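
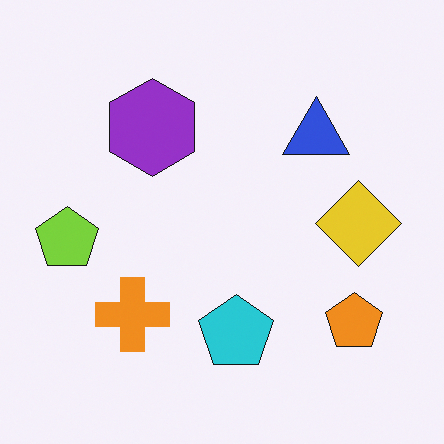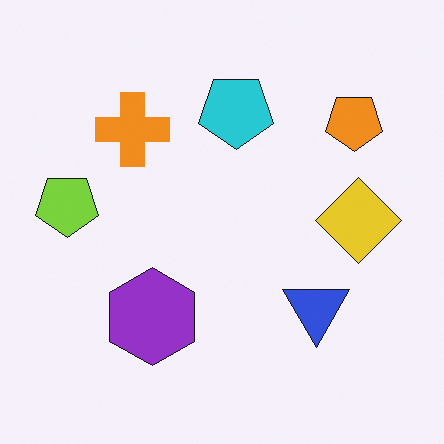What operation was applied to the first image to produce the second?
It was flipped vertically (top ↔ bottom).

The cyan pentagon is in the bottom of the first image and the top of the second — shapes on opposite sides of the horizontal midline have swapped in a mirror flip.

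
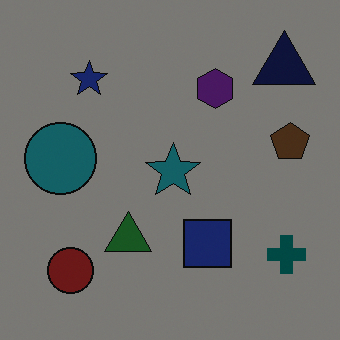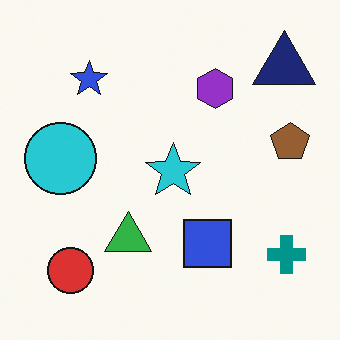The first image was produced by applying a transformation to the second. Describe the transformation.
This is the original image noticeably darkened.

Every pixel — background and shapes alike — is uniformly darkened.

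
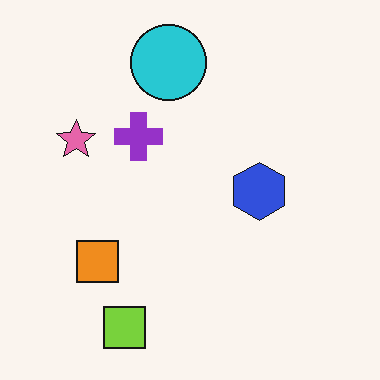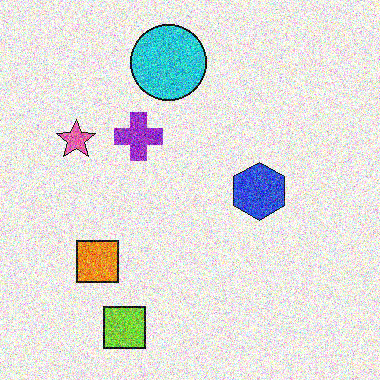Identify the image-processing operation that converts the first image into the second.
It was degraded with strong gaussian noise.

Random speckle covers the whole image, including the flat background.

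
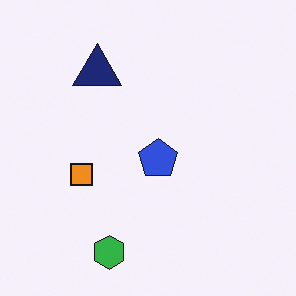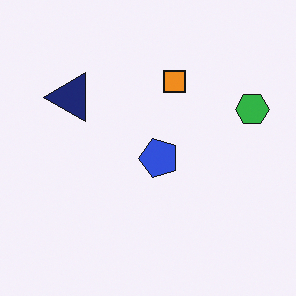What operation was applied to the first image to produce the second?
This is the original image transposed (reflected across the top-left ↔ bottom-right diagonal).

Shapes have swapped their row and column positions — what was in the top-right is now in the bottom-left — a diagonal reflection.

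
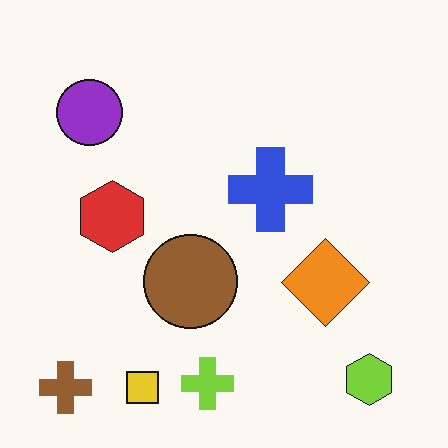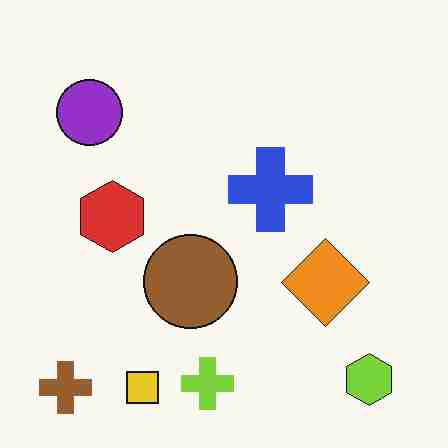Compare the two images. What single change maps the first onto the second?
The image was heavily JPEG-compressed with obvious blocking artifacts.

Blocky 8×8 compression artifacts appear around shape edges and the flat background shows ringing — characteristic JPEG degradation.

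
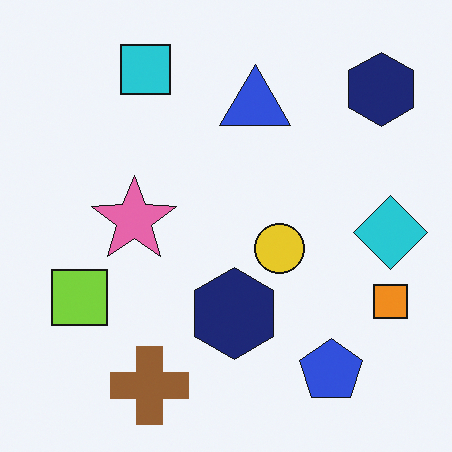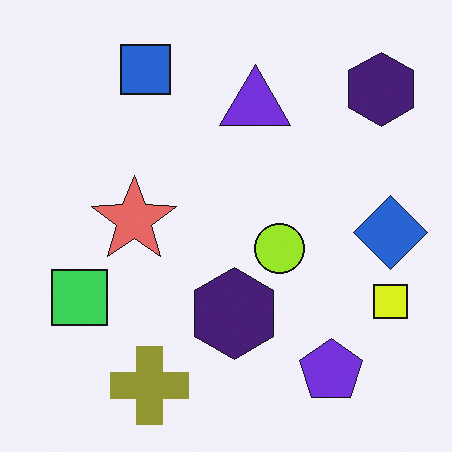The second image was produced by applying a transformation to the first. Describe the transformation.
It was hue-shifted by a small amount.

Every shape's color has rotated by the same amount around the hue wheel — a uniform hue shift.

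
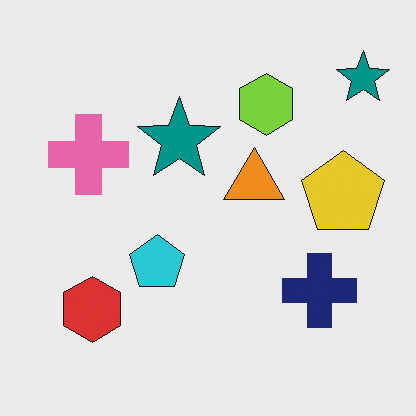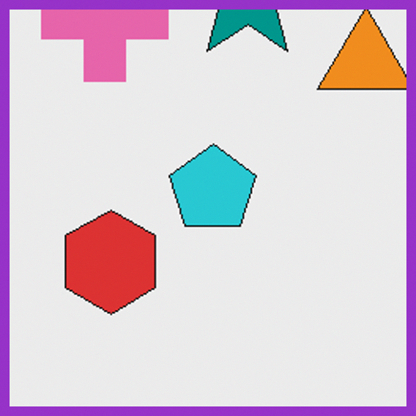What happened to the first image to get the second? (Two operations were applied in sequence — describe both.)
Cropped to a noticeably smaller region and rescaled, then framed with a purple border.

The visible shapes are larger and the field of view is narrower; shapes near the original edges may be partly or wholly outside the frame — a crop-and-rescale. A solid purple frame runs around the edge of the second image, with the content slightly shrunk inside it.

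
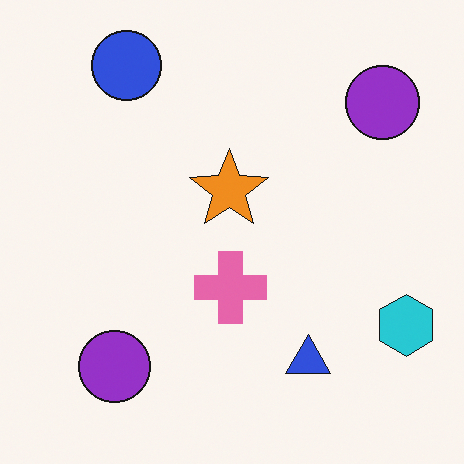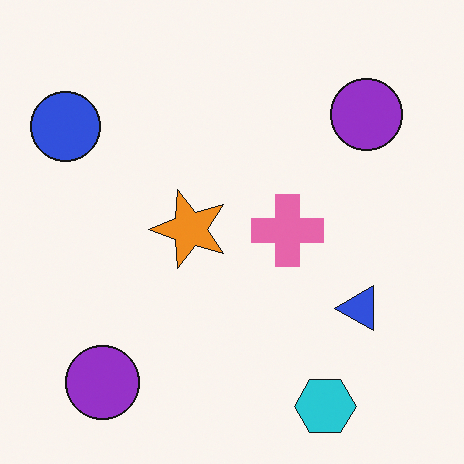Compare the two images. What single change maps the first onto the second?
The transformation is: transposed (reflected across the top-left ↔ bottom-right diagonal).

Shapes have swapped their row and column positions — what was in the top-right is now in the bottom-left — a diagonal reflection.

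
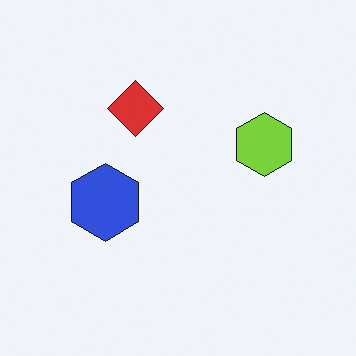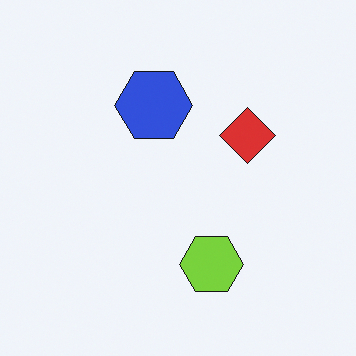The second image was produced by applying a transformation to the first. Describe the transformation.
Rotated 90° clockwise.

The lime hexagon sits in the right of the first image and the bottom of the second — consistent with a whole-image 90° clockwise rotation.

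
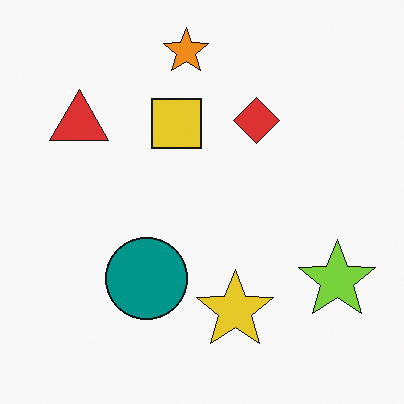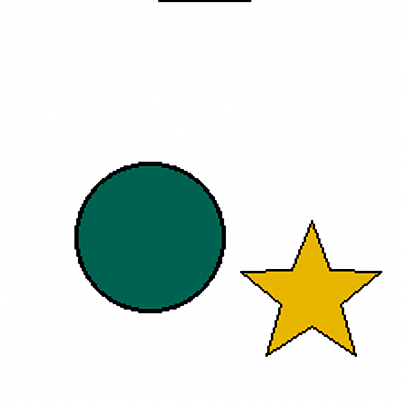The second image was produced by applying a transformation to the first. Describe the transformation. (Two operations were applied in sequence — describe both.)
The image was cropped to a noticeably smaller region and rescaled, then boosted in contrast.

The visible shapes are larger and the field of view is narrower; shapes near the original edges may be partly or wholly outside the frame — a crop-and-rescale. Tones are pushed away from mid-grey across the whole image — a global contrast change.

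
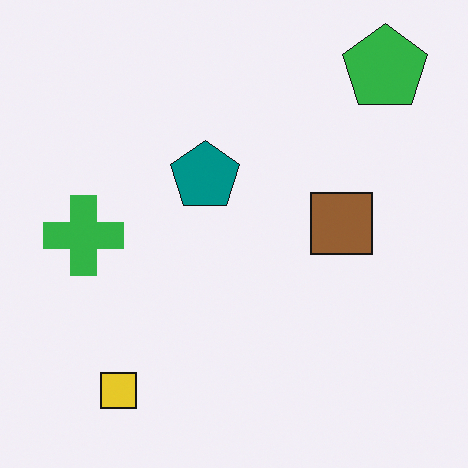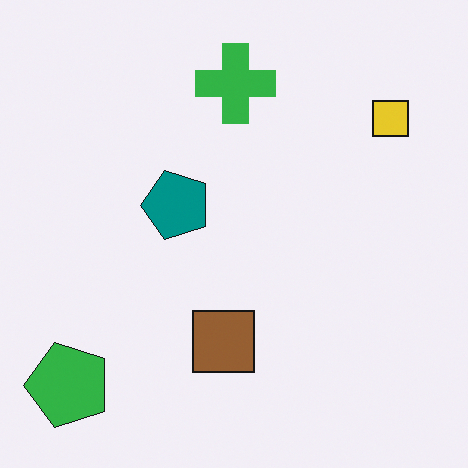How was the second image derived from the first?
The transformation is: transposed (reflected across the top-left ↔ bottom-right diagonal).

Shapes have swapped their row and column positions — what was in the top-right is now in the bottom-left — a diagonal reflection.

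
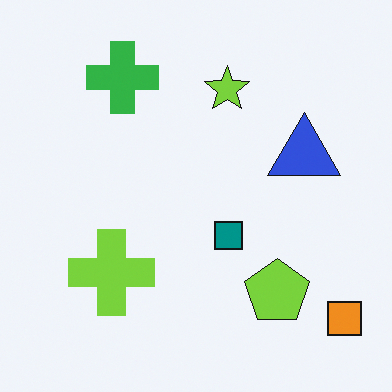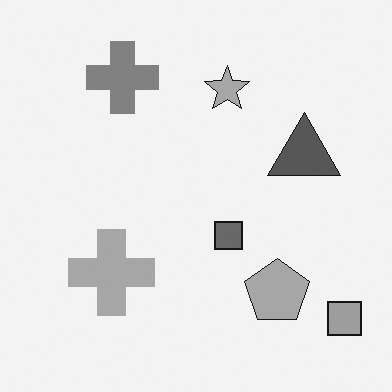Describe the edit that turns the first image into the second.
The image was converted to grayscale.

All color is removed — every shape is now a shade of grey.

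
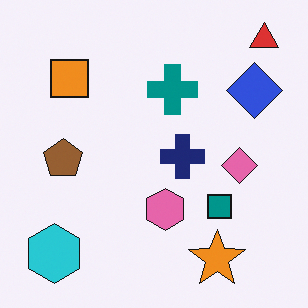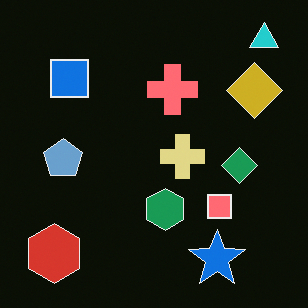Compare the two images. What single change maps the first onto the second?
Color-inverted (negative).

The light background has become dark and every shape's color is its complement — a photographic negative.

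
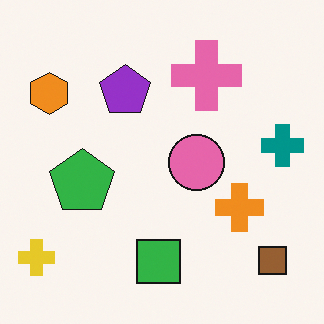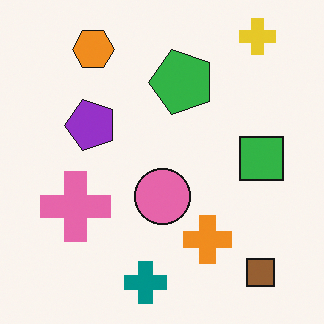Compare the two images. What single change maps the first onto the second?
The image was transposed (reflected across the top-left ↔ bottom-right diagonal).

Shapes have swapped their row and column positions — what was in the top-right is now in the bottom-left — a diagonal reflection.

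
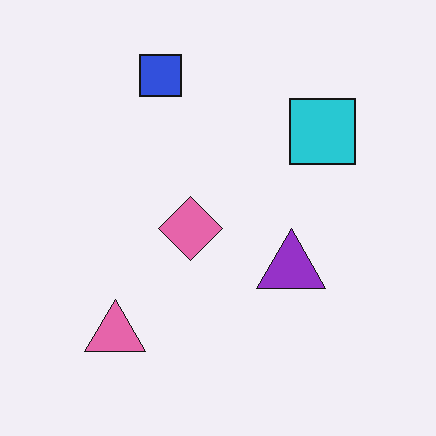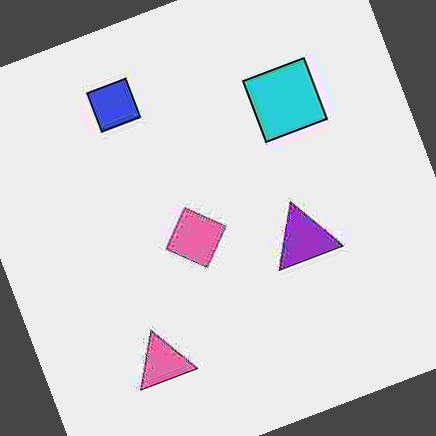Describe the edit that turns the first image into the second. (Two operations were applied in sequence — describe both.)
The image was heavily JPEG-compressed with obvious blocking artifacts, then rotated counter-clockwise by a moderate amount.

Blocky 8×8 compression artifacts appear around shape edges and the flat background shows ringing — characteristic JPEG degradation. Every shape is tilted by the same angle and the image corners show triangular fill wedges — a whole-image rotation by a non-right angle.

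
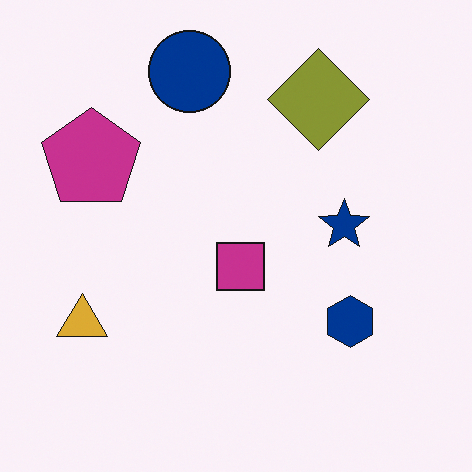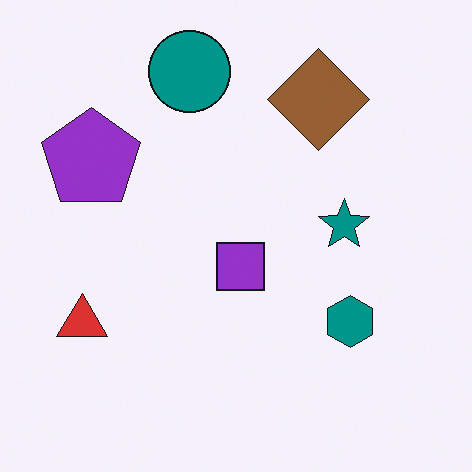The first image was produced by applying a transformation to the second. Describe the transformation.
Hue-shifted slightly.

Every shape's color has rotated by the same amount around the hue wheel — a uniform hue shift.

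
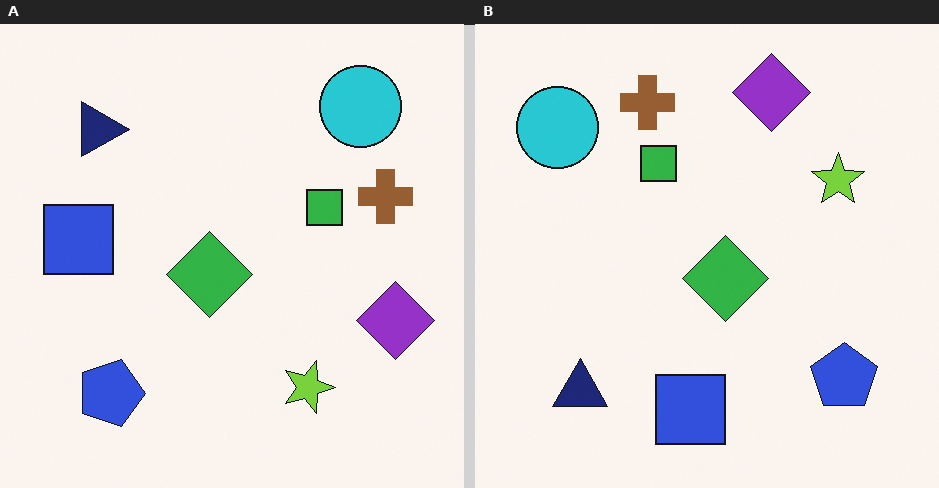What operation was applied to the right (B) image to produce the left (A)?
The left (A) image is the right (B) rotated 90° clockwise.

The cyan circle sits in the top-left of the right (B) image and the top-right of the left (A) — consistent with a whole-image 90° clockwise rotation.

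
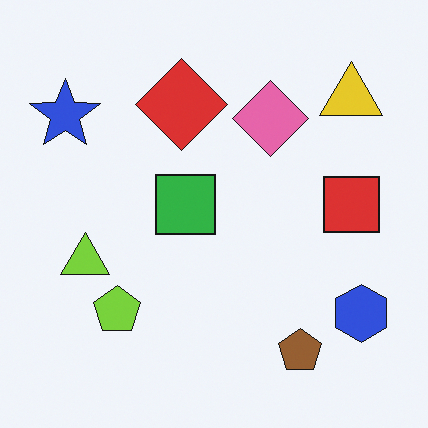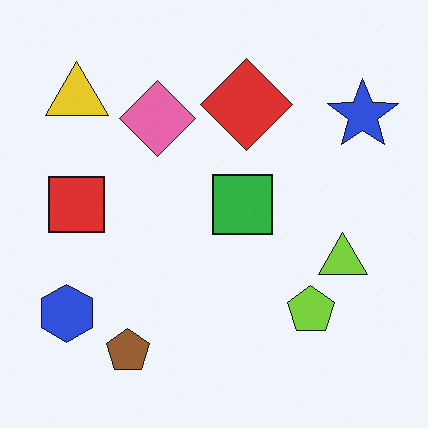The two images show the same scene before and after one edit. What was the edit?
The second image is the first flipped horizontally (left ↔ right).

The blue star is in the top-left of the first image and the top-right of the second — shapes on opposite sides of the vertical midline have swapped in a mirror flip.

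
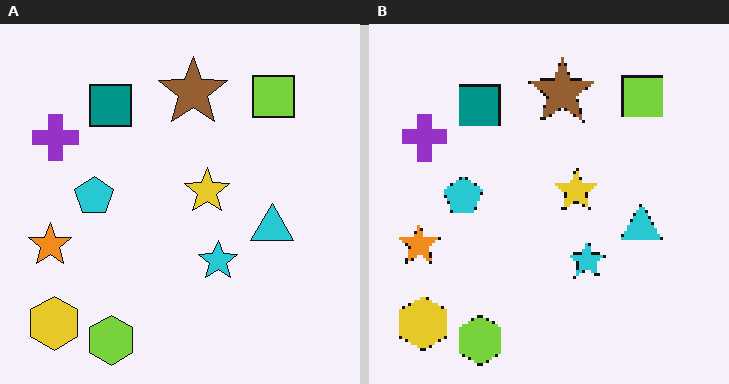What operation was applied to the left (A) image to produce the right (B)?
This is the original image mildly pixelated.

Shapes are reduced to large square blocks; fine edges and outlines are lost — a downscale-then-upscale (mosaic) effect.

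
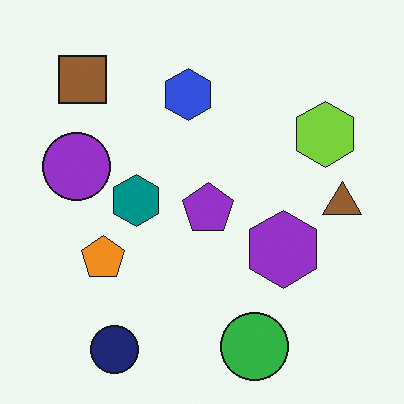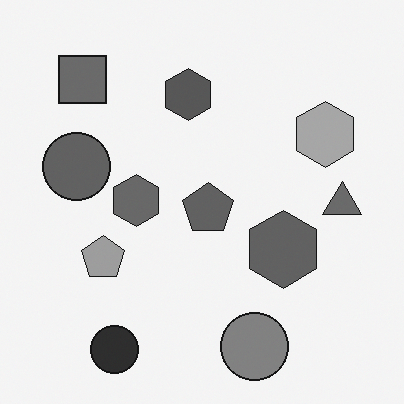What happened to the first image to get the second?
This is the original image converted to grayscale.

All color is removed — every shape is now a shade of grey.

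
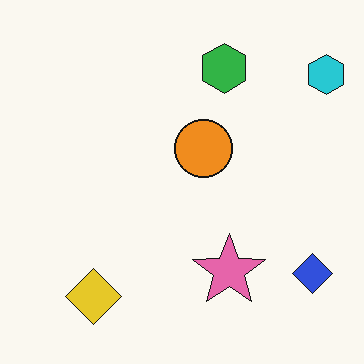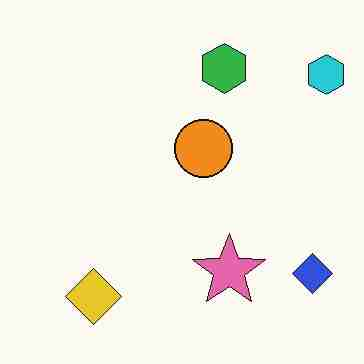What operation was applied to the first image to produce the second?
It was heavily JPEG-compressed with obvious blocking artifacts.

Blocky 8×8 compression artifacts appear around shape edges and the flat background shows ringing — characteristic JPEG degradation.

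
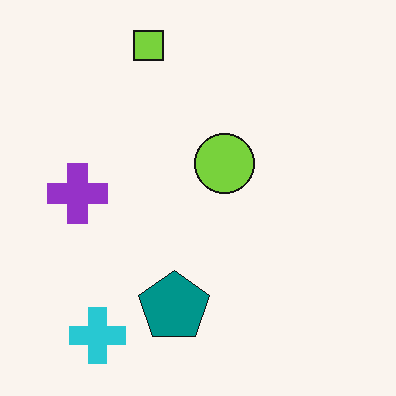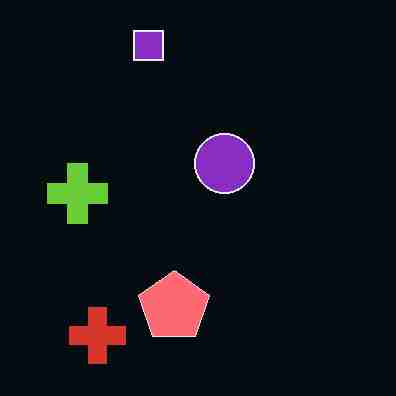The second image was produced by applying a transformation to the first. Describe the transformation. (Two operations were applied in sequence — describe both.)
The transformation is: degraded with heavy JPEG compression, then color-inverted (negative).

Blocky 8×8 compression artifacts appear around shape edges and the flat background shows ringing — characteristic JPEG degradation. The light background has become dark and every shape's color is its complement — a photographic negative.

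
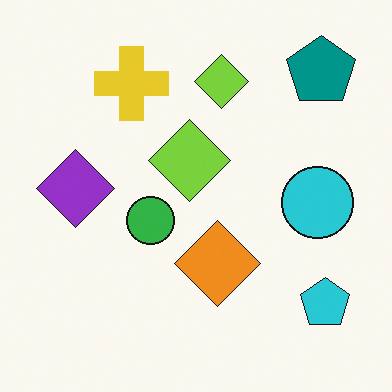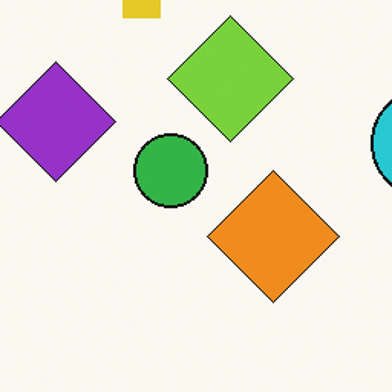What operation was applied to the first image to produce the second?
This is the original image cropped to a modestly smaller region and rescaled.

The visible shapes are larger and the field of view is narrower; shapes near the original edges may be partly or wholly outside the frame — a crop-and-rescale.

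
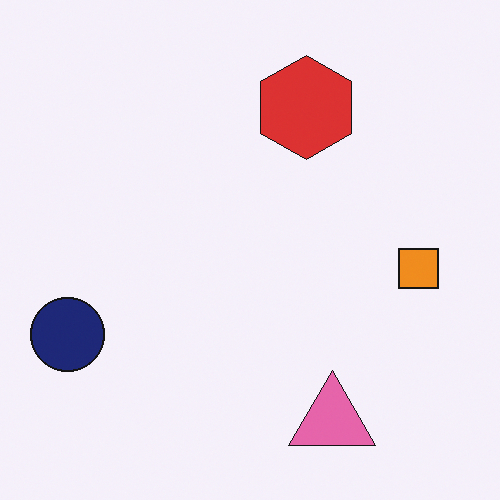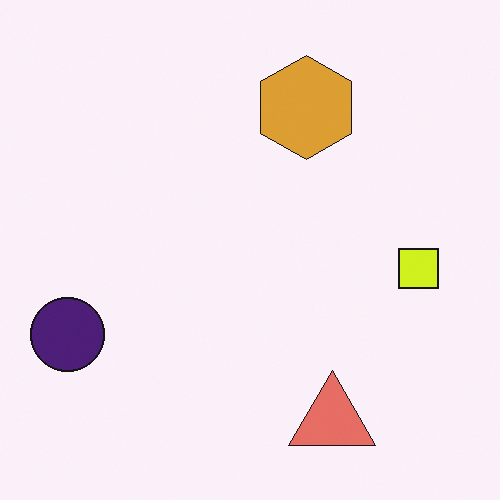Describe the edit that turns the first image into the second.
The transformation is: hue-shifted slightly.

Every shape's color has rotated by the same amount around the hue wheel — a uniform hue shift.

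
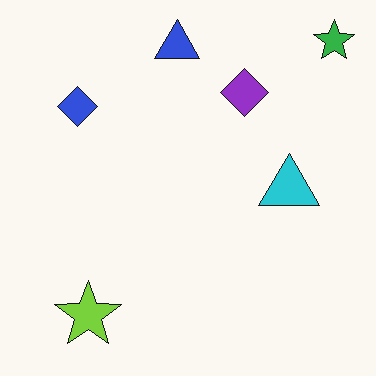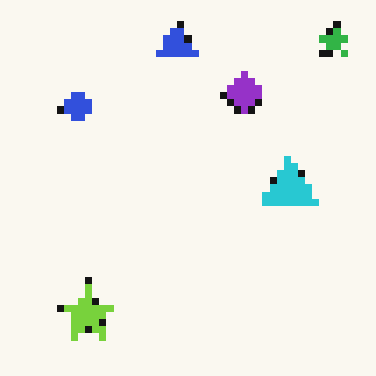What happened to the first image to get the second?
Moderately pixelated.

Shapes are reduced to large square blocks; fine edges and outlines are lost — a downscale-then-upscale (mosaic) effect.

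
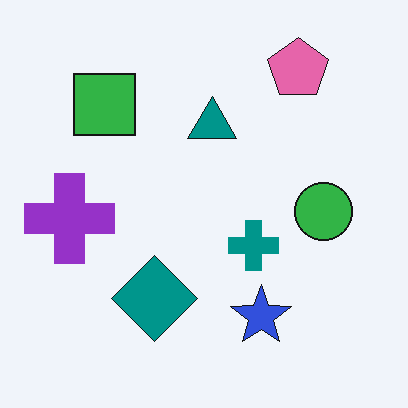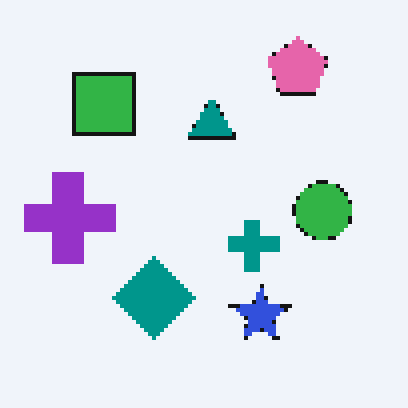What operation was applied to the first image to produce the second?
This is the original image mildly pixelated.

Shapes are reduced to large square blocks; fine edges and outlines are lost — a downscale-then-upscale (mosaic) effect.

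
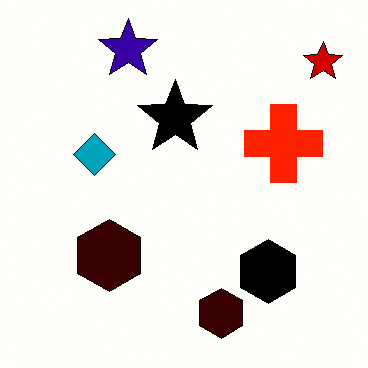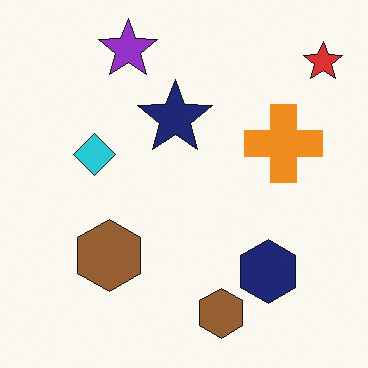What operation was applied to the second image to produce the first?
This is the original image given much higher contrast.

Tones are pushed away from mid-grey across the whole image — a global contrast change.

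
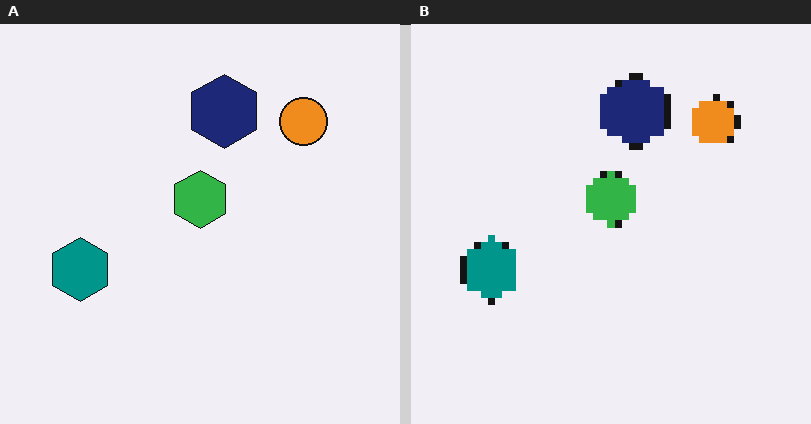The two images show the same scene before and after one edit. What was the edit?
The transformation is: moderately pixelated.

Shapes are reduced to large square blocks; fine edges and outlines are lost — a downscale-then-upscale (mosaic) effect.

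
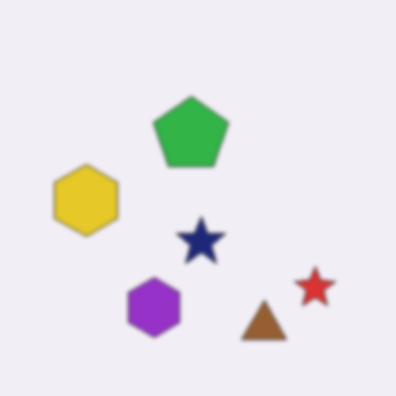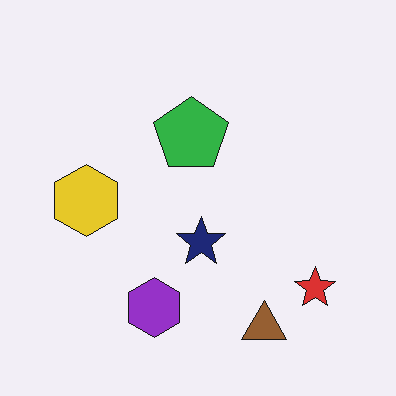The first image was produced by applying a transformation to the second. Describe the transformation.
The image was given a subtle gaussian blur.

Shape edges and outlines are uniformly softened across the whole image.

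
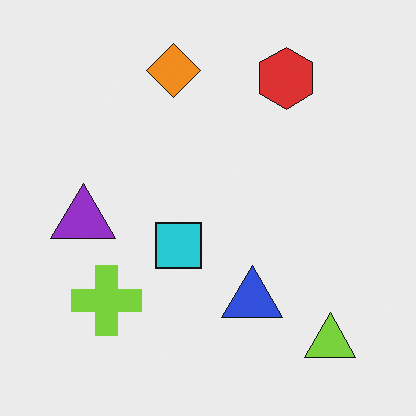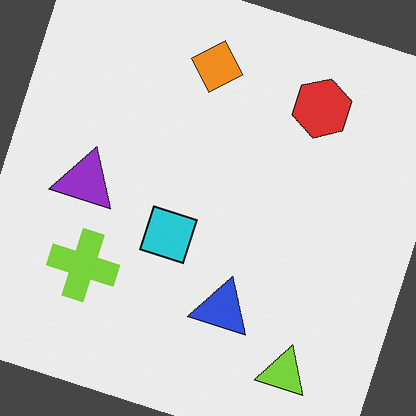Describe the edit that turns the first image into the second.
It was rotated clockwise by a clearly visible amount.

Every shape is tilted by the same angle and the image corners show triangular fill wedges — a whole-image rotation by a non-right angle.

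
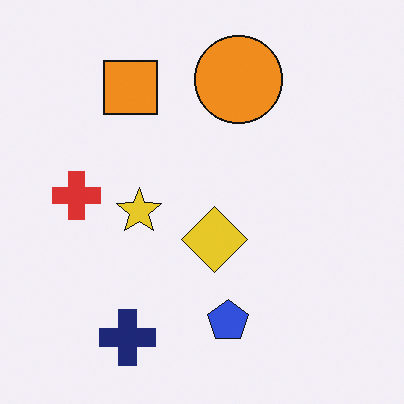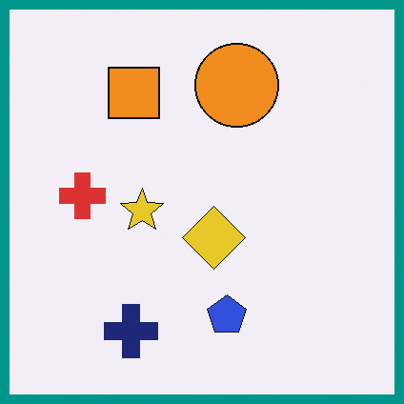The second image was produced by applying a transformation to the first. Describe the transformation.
The image was framed with a teal border.

A solid teal frame runs around the edge of the second image, with the content slightly shrunk inside it.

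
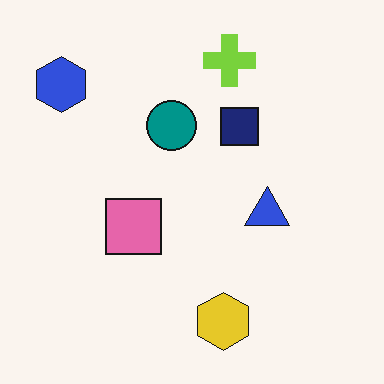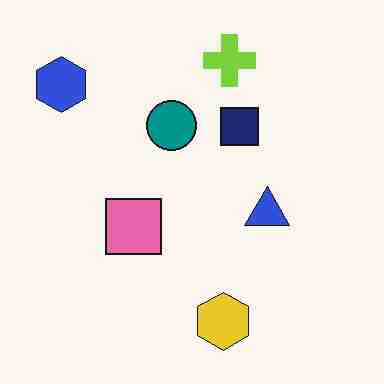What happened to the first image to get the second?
It was heavily JPEG-compressed with obvious blocking artifacts.

Blocky 8×8 compression artifacts appear around shape edges and the flat background shows ringing — characteristic JPEG degradation.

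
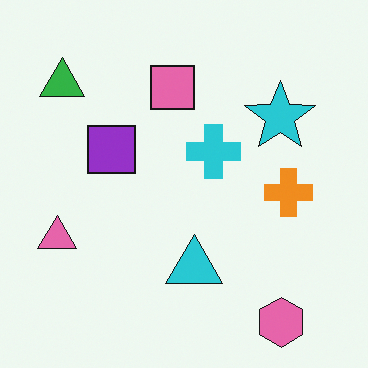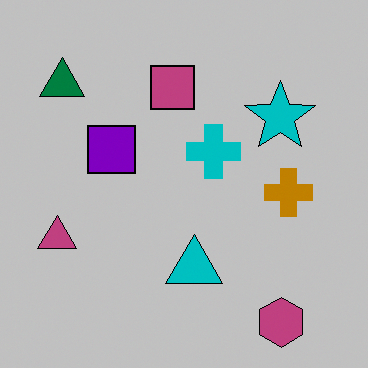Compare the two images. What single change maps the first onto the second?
It was heavily posterized to just a handful of flat colors.

Each flat color has snapped to a coarser quantized level — most visibly, the near-white background has dropped to a flat grey.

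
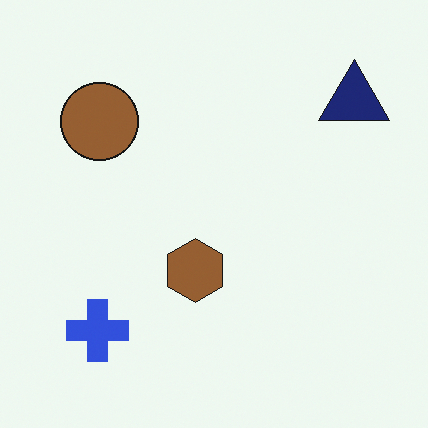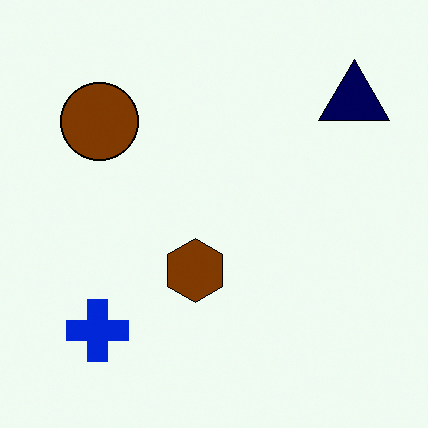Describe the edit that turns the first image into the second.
The transformation is: given slightly increased contrast.

Tones are pushed away from mid-grey across the whole image — a global contrast change.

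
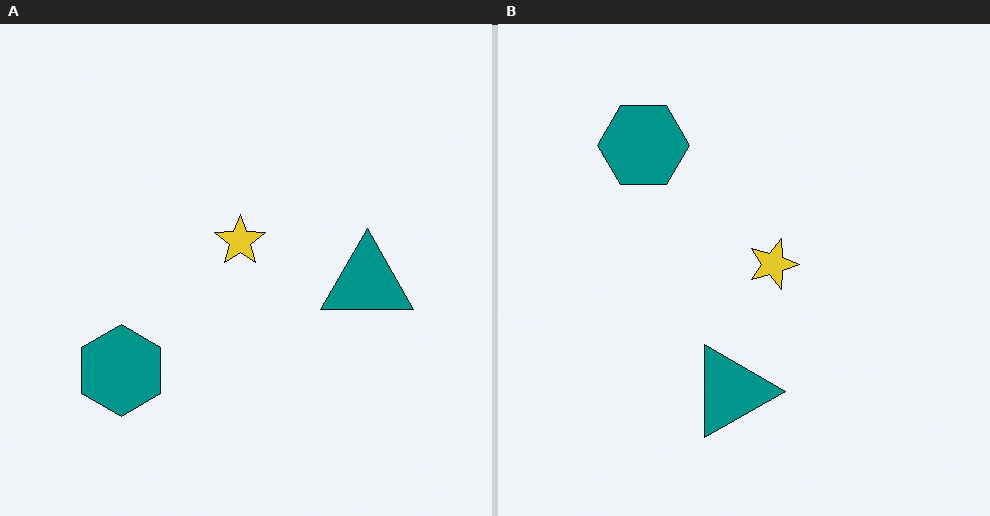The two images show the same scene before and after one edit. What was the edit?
This is the original image rotated 90° clockwise.

The teal hexagon sits in the bottom-left of the left (A) image and the top-left of the right (B) — consistent with a whole-image 90° clockwise rotation.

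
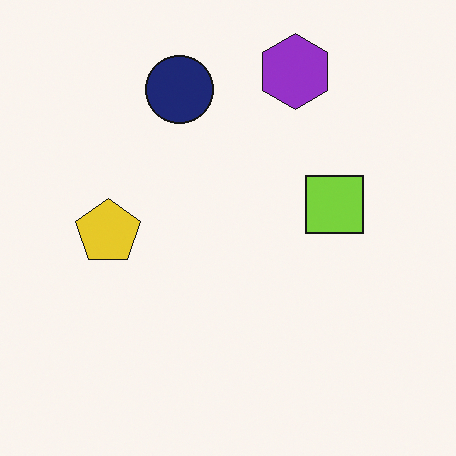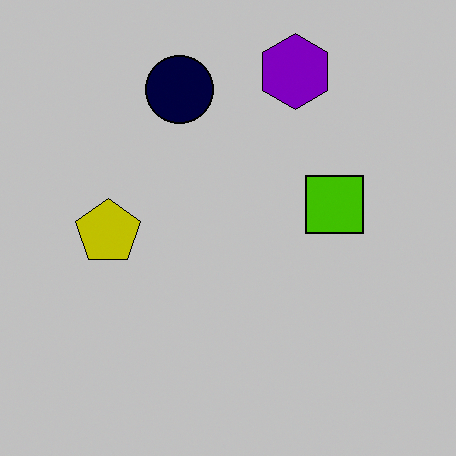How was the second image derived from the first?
The second image is the first heavily posterized to just a handful of flat colors.

Each flat color has snapped to a coarser quantized level — most visibly, the near-white background has dropped to a flat grey.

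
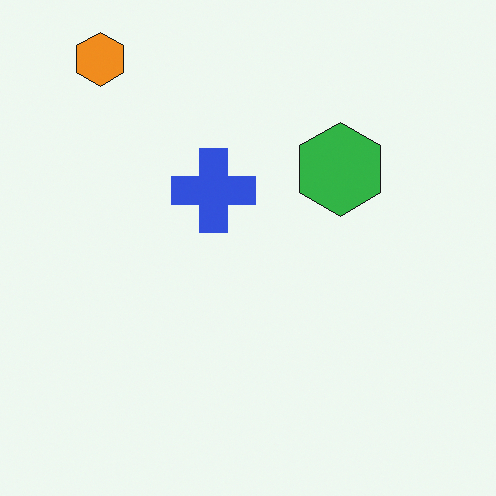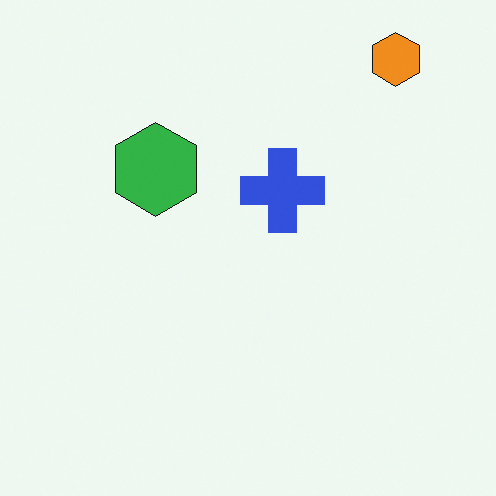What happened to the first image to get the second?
The transformation is: flipped horizontally (left ↔ right).

The orange hexagon is in the top-left of the first image and the top-right of the second — shapes on opposite sides of the vertical midline have swapped in a mirror flip.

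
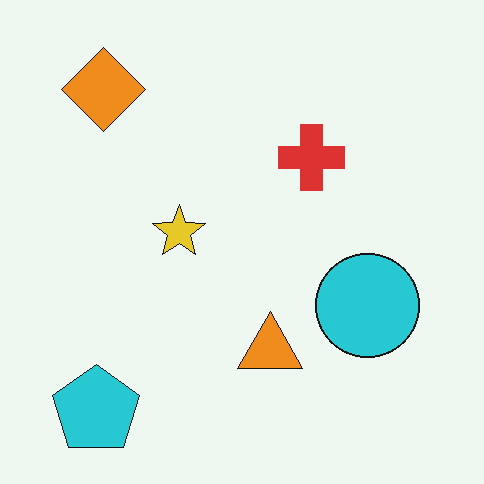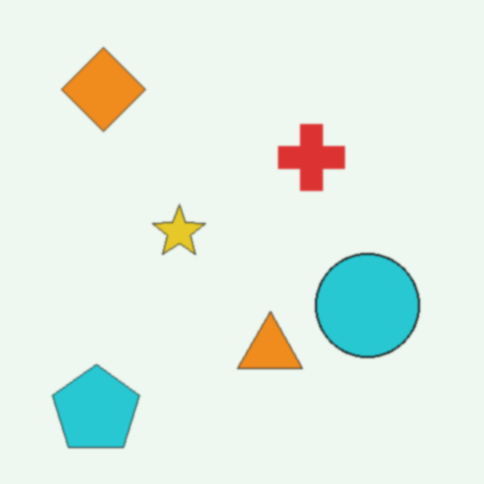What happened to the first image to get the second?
Given a subtle gaussian blur.

Shape edges and outlines are uniformly softened across the whole image.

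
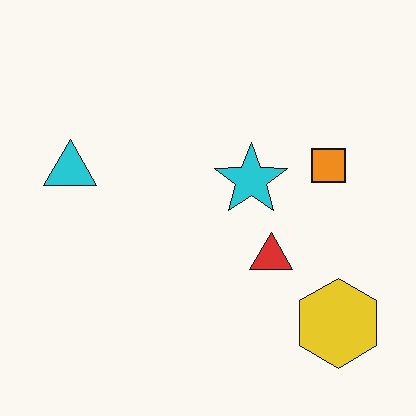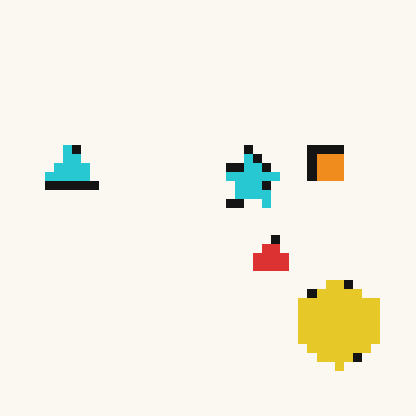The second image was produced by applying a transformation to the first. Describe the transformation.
The image was coarsely pixelated.

Shapes are reduced to large square blocks; fine edges and outlines are lost — a downscale-then-upscale (mosaic) effect.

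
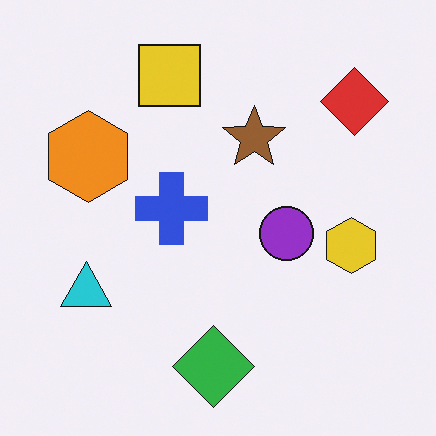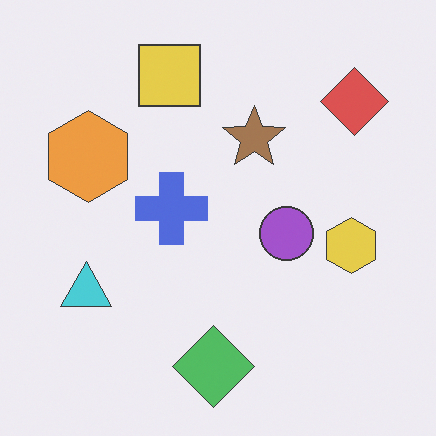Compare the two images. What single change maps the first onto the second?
Given slightly reduced contrast.

Tones are pushed toward mid-grey across the whole image — a global contrast change.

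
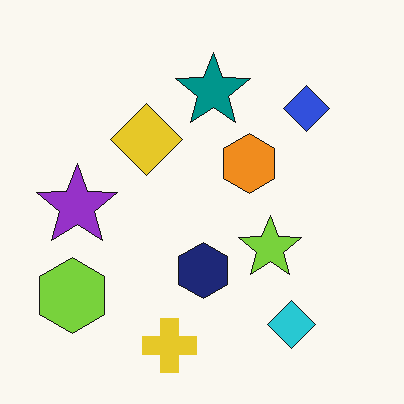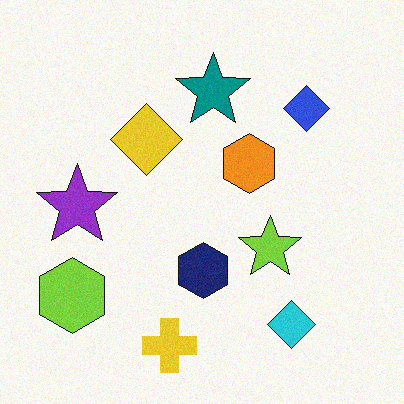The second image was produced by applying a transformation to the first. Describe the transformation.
The image was degraded with subtle gaussian noise.

Random speckle covers the whole image, including the flat background.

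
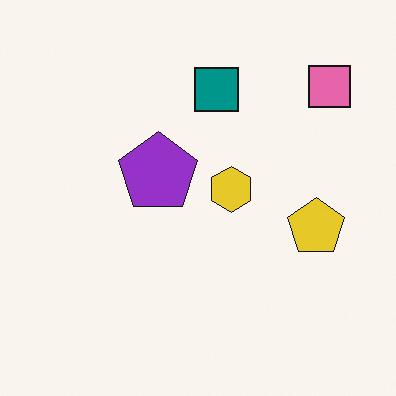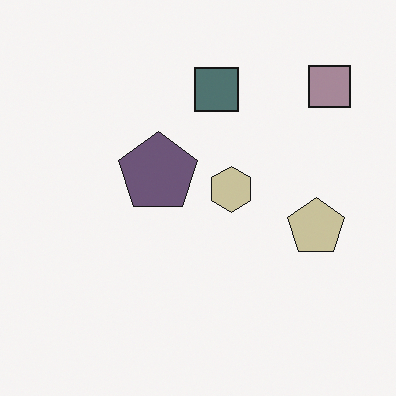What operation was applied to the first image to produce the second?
This is the original image made much more muted (saturation change).

All colors are more muted and greyish — a global saturation change.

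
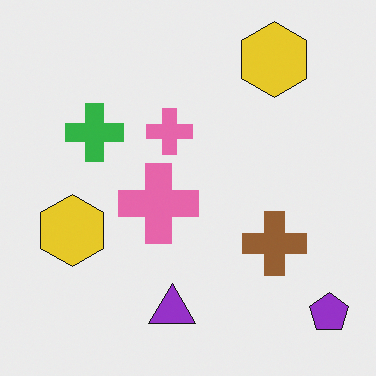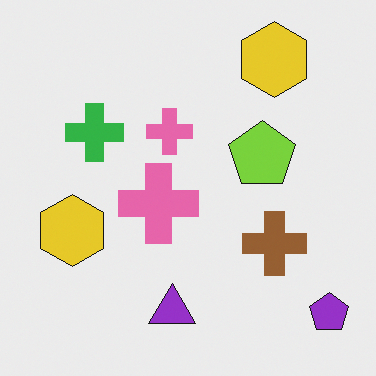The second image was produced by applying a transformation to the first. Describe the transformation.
Overlaid with an additional lime pentagon.

A lime pentagon appears in the second image that is absent from the first.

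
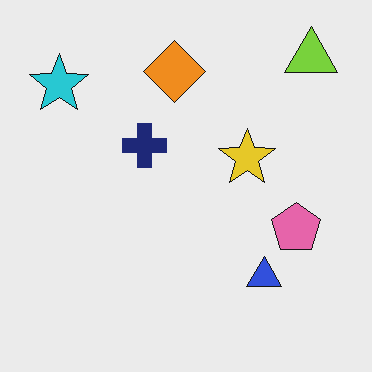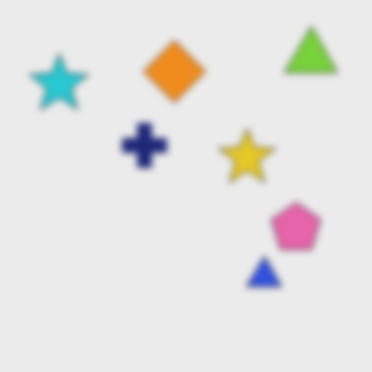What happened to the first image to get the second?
Noticeably gaussian-blurred.

Shape edges and outlines are uniformly softened across the whole image.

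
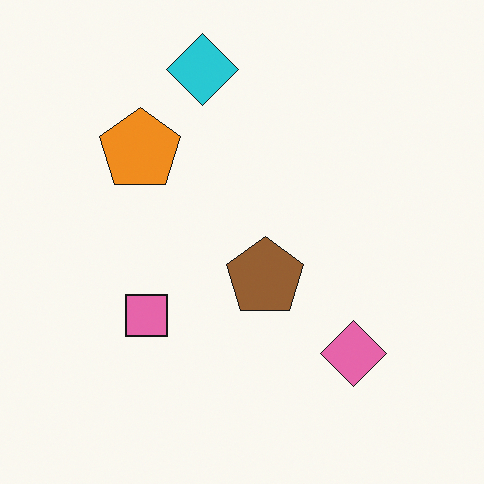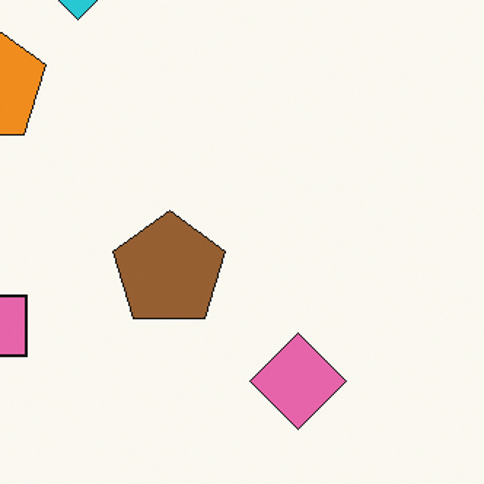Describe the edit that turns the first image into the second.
It was cropped to a modestly smaller region and rescaled.

The visible shapes are larger and the field of view is narrower; shapes near the original edges may be partly or wholly outside the frame — a crop-and-rescale.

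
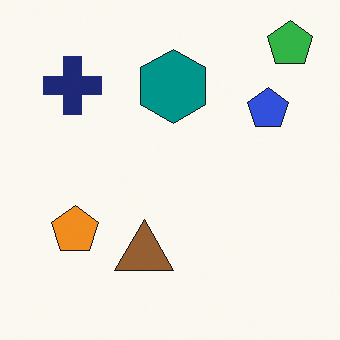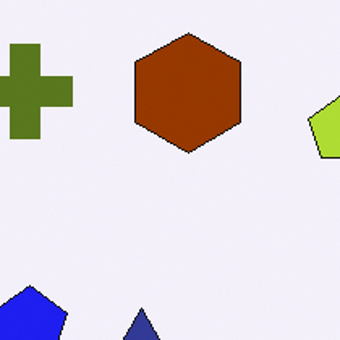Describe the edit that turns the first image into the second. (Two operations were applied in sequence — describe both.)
The transformation is: hue-shifted by a large amount, then cropped to a noticeably smaller region and rescaled.

Every shape's color has rotated by the same amount around the hue wheel — a uniform hue shift. The visible shapes are larger and the field of view is narrower; shapes near the original edges may be partly or wholly outside the frame — a crop-and-rescale.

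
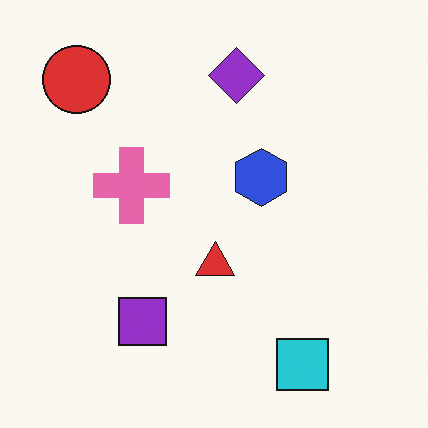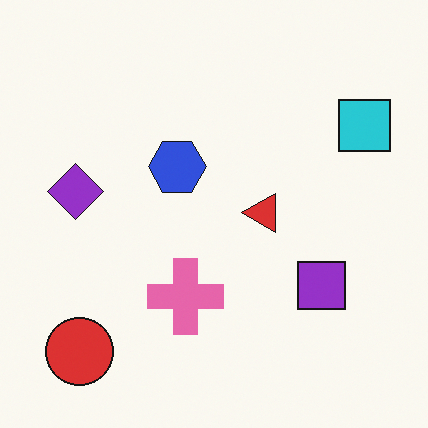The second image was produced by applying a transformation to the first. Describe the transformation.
This is the original image rotated 90° counter-clockwise.

The red circle sits in the top-left of the first image and the bottom-left of the second — consistent with a whole-image 90° counter-clockwise rotation.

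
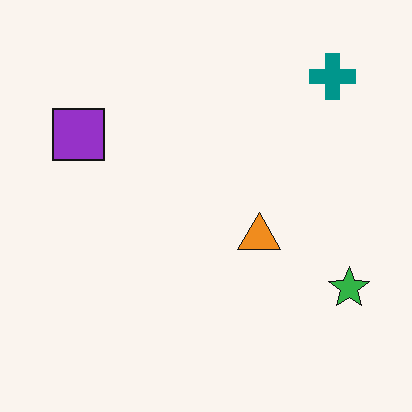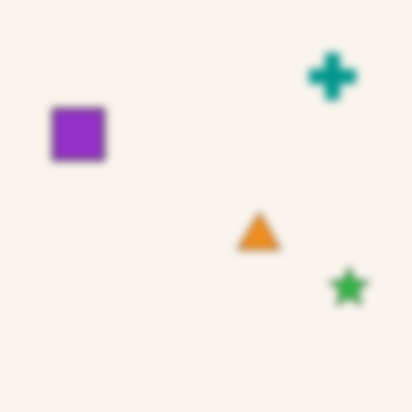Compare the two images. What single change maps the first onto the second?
The transformation is: moderately blurred.

Shape edges and outlines are uniformly softened across the whole image.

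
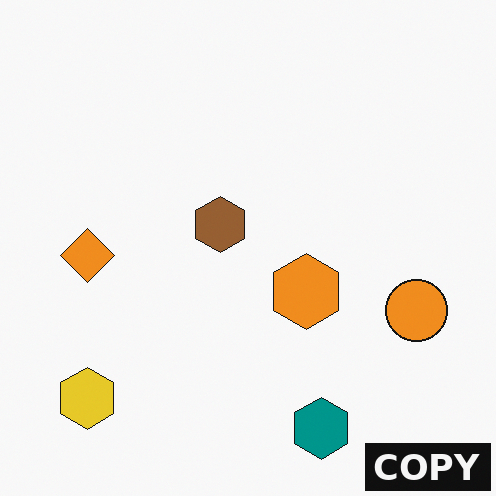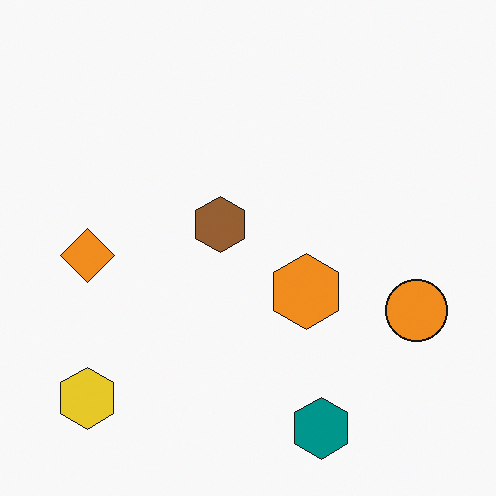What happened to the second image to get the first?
The transformation is: watermarked with the text "COPY" in the lower-right corner.

A dark label reading "COPY" appears in the lower-right corner.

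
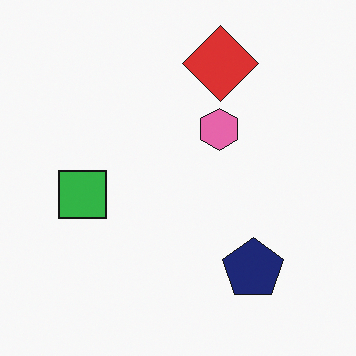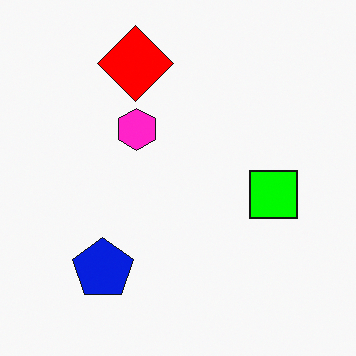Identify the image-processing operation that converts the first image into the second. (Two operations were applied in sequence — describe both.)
This is the original image made much more vivid (saturation change), then flipped horizontally (left ↔ right).

All colors are more vivid — a global saturation change. The green square is in the left of the first image and the right of the second — shapes on opposite sides of the vertical midline have swapped in a mirror flip.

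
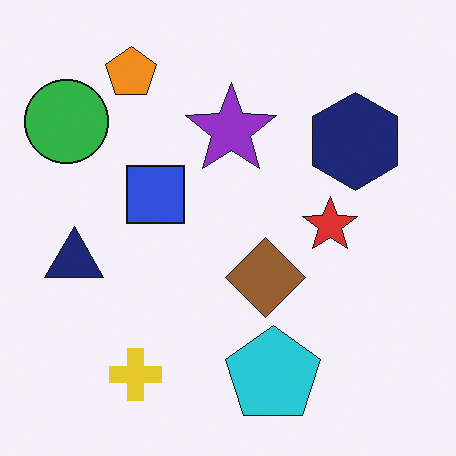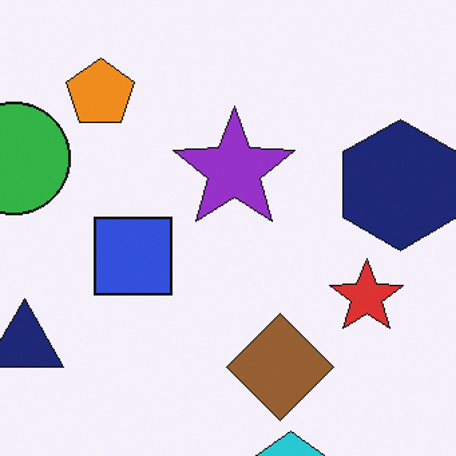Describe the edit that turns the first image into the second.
The transformation is: cropped to a modestly smaller region and rescaled.

The visible shapes are larger and the field of view is narrower; shapes near the original edges may be partly or wholly outside the frame — a crop-and-rescale.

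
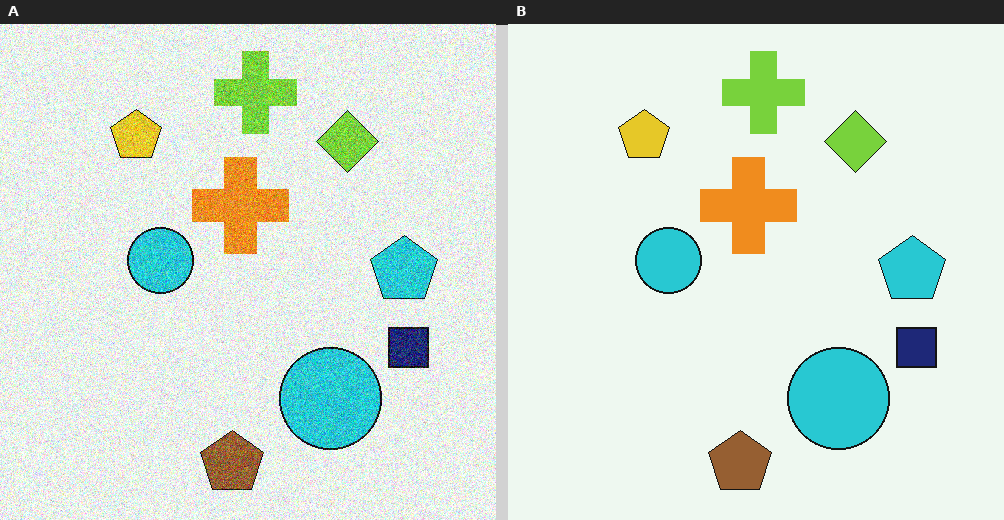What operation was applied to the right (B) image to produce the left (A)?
The image was degraded with heavy additive noise.

Random speckle covers the whole image, including the flat background.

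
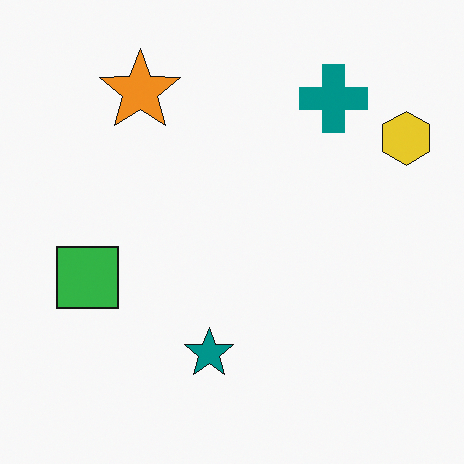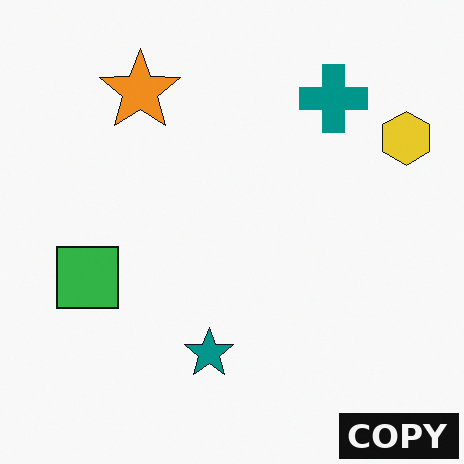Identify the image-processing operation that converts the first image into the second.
The transformation is: watermarked with the text "COPY" in the lower-right corner.

A dark label reading "COPY" appears in the lower-right corner.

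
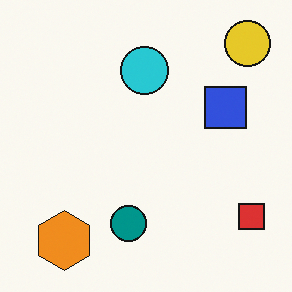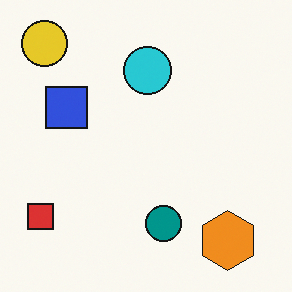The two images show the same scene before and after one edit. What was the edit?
The image was flipped horizontally (left ↔ right).

The red square is in the bottom-right of the first image and the bottom-left of the second — shapes on opposite sides of the vertical midline have swapped in a mirror flip.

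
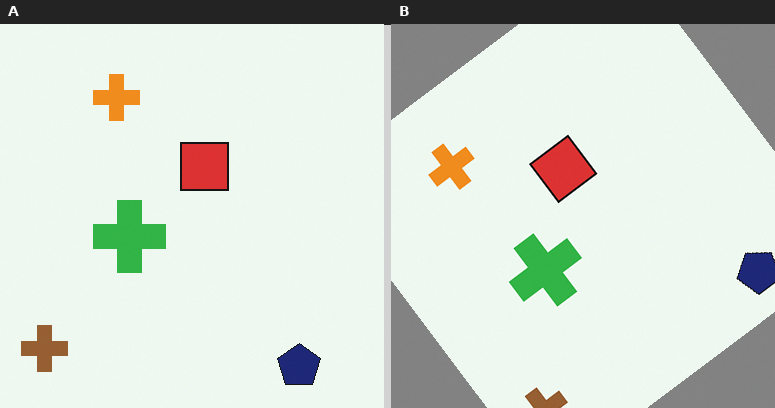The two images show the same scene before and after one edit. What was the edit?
The image was rotated counter-clockwise by a large amount — several tens of degrees.

Every shape is tilted by the same angle and the image corners show triangular fill wedges — a whole-image rotation by a non-right angle.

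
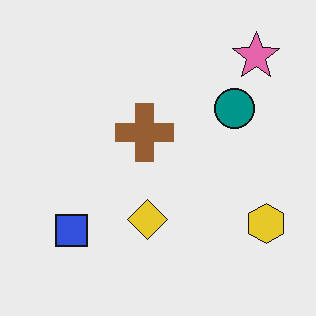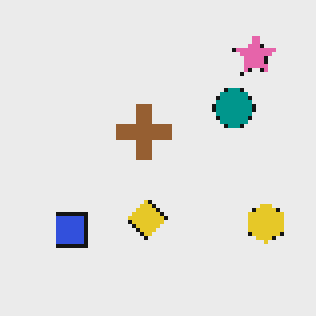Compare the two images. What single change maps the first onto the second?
The transformation is: lightly pixelated (a mild mosaic effect).

Shapes are reduced to large square blocks; fine edges and outlines are lost — a downscale-then-upscale (mosaic) effect.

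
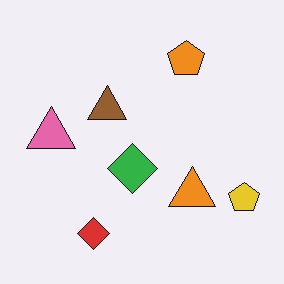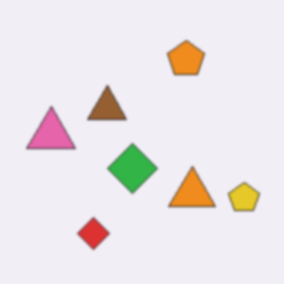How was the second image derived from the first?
The transformation is: given a subtle gaussian blur.

Shape edges and outlines are uniformly softened across the whole image.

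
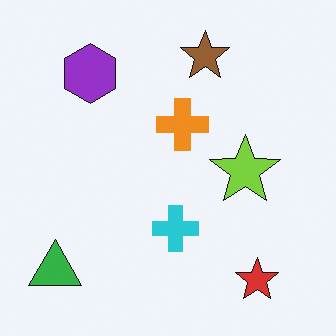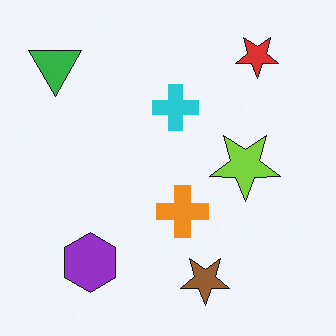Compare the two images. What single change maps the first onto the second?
The second image is the first flipped vertically (top ↔ bottom).

The brown star is in the top of the first image and the bottom of the second — shapes on opposite sides of the horizontal midline have swapped in a mirror flip.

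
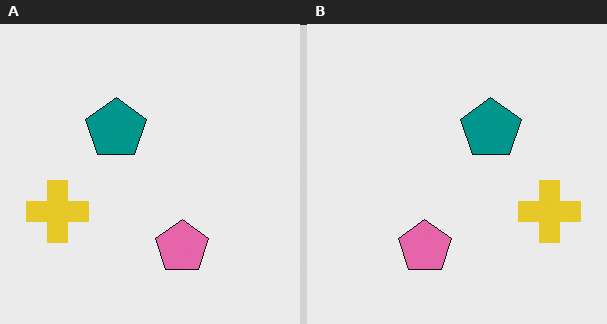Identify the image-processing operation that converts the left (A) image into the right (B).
The image was flipped horizontally (left ↔ right).

The yellow cross is in the left of the left (A) image and the right of the right (B) — shapes on opposite sides of the vertical midline have swapped in a mirror flip.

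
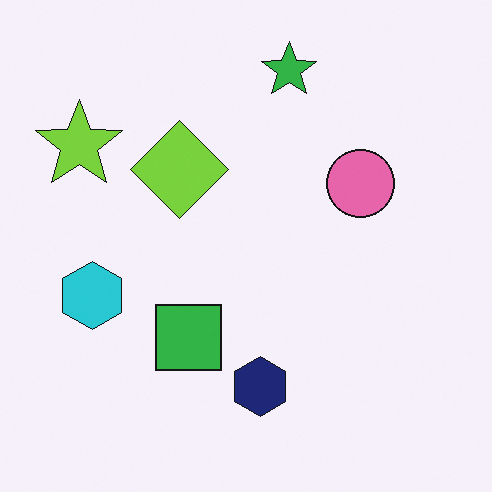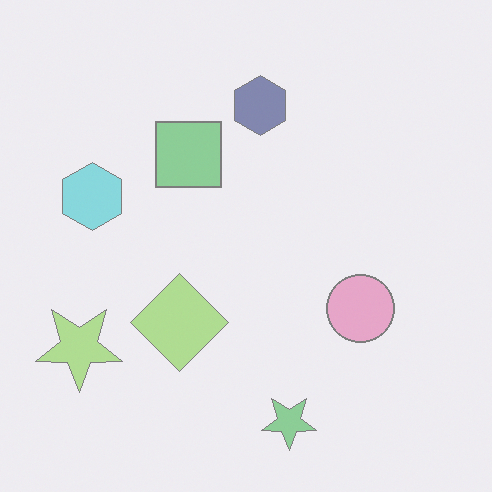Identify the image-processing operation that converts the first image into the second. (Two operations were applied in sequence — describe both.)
This is the original image washed out (contrast reduced), then flipped vertically (top ↔ bottom).

Tones are pushed toward mid-grey across the whole image — a global contrast change. The green star is in the top of the first image and the bottom of the second — shapes on opposite sides of the horizontal midline have swapped in a mirror flip.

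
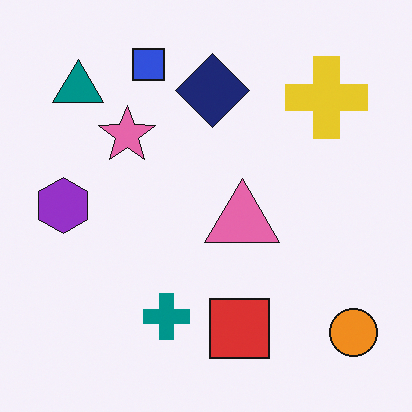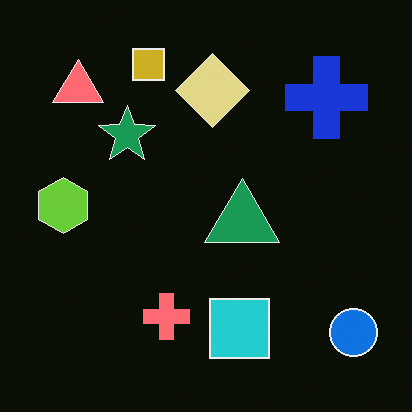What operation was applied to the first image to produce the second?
This is the original image color-inverted (negative).

The light background has become dark and every shape's color is its complement — a photographic negative.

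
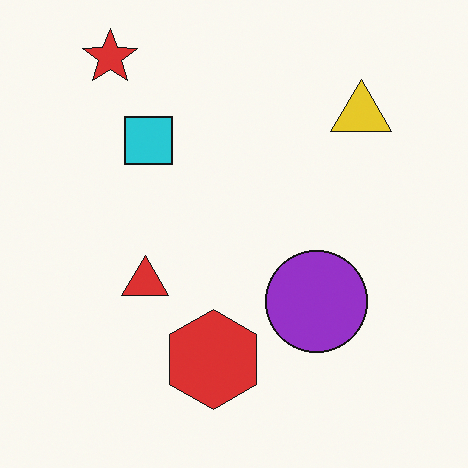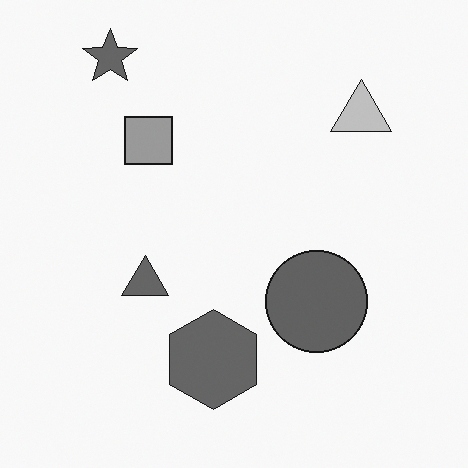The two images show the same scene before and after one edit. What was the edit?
It was converted to grayscale.

All color is removed — every shape is now a shade of grey.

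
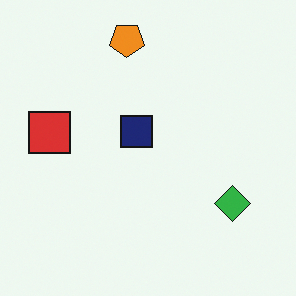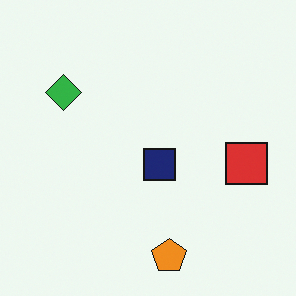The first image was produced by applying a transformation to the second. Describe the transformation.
The transformation is: rotated 180°.

The orange pentagon sits in the bottom of the second image and the top of the first — consistent with a whole-image 180° rotation.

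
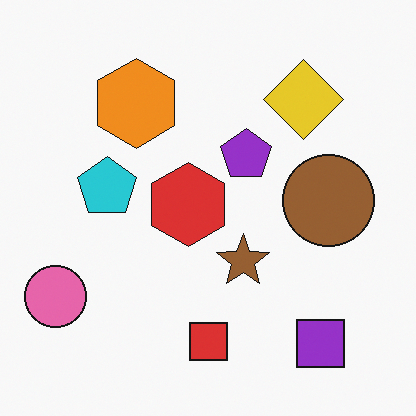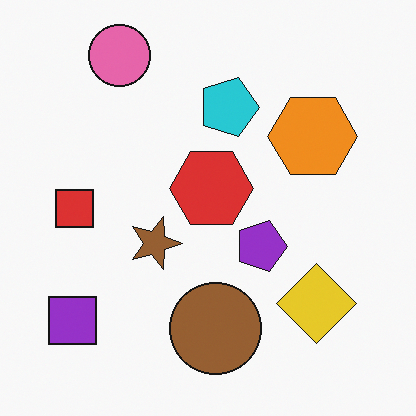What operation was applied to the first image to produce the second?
It was rotated 90° clockwise.

The pink circle sits in the bottom-left of the first image and the top-left of the second — consistent with a whole-image 90° clockwise rotation.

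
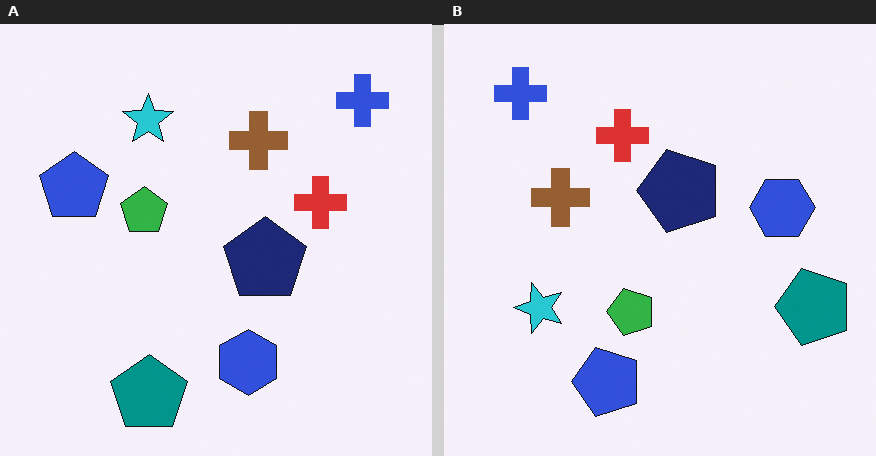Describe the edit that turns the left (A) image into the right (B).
The image was rotated 90° counter-clockwise.

The blue cross sits in the top-right of the left (A) image and the top-left of the right (B) — consistent with a whole-image 90° counter-clockwise rotation.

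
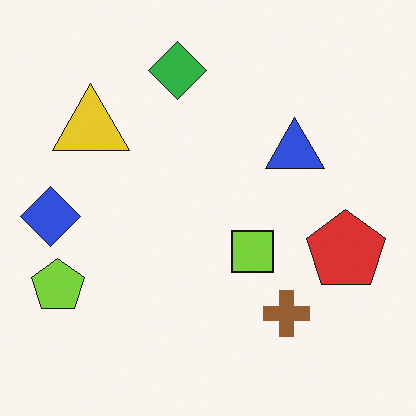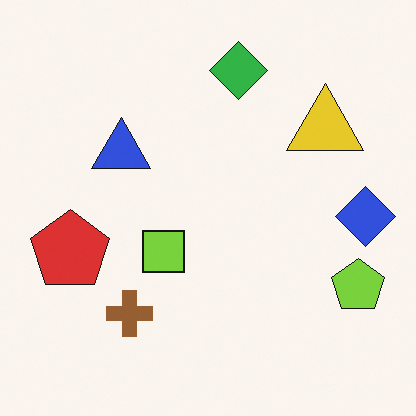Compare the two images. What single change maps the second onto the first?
The transformation is: flipped horizontally (left ↔ right).

The blue diamond is in the right of the second image and the left of the first — shapes on opposite sides of the vertical midline have swapped in a mirror flip.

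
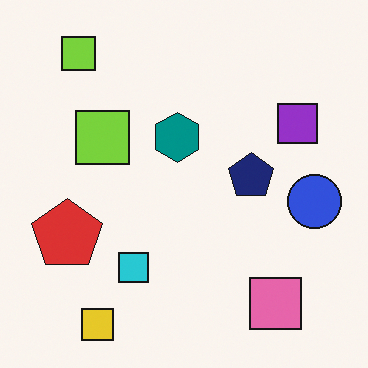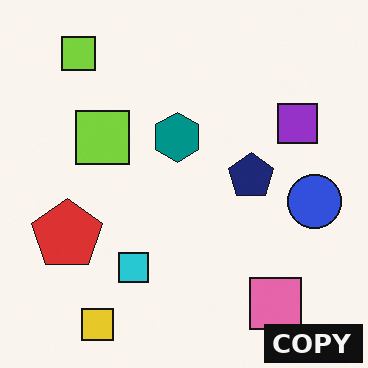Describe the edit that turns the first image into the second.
It was watermarked with the text "COPY" in the lower-right corner.

A dark label reading "COPY" appears in the lower-right corner.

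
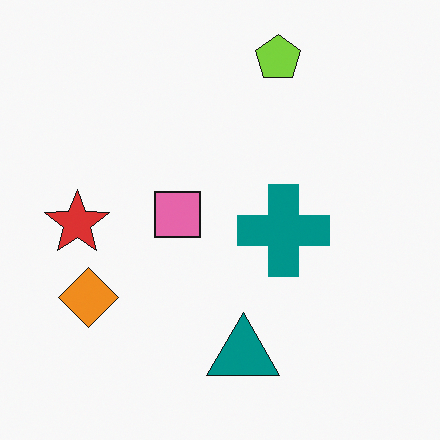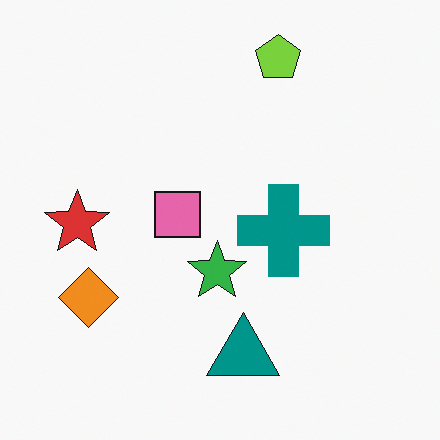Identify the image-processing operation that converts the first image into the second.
This is the original image overlaid with an additional green star.

A green star appears in the second image that is absent from the first.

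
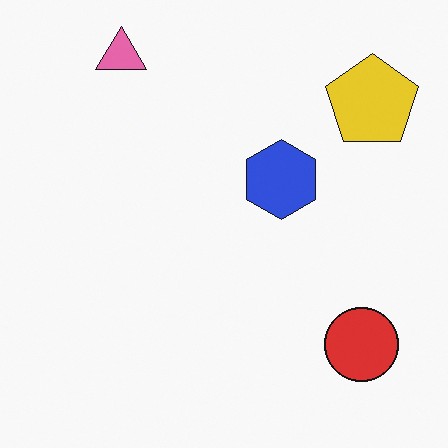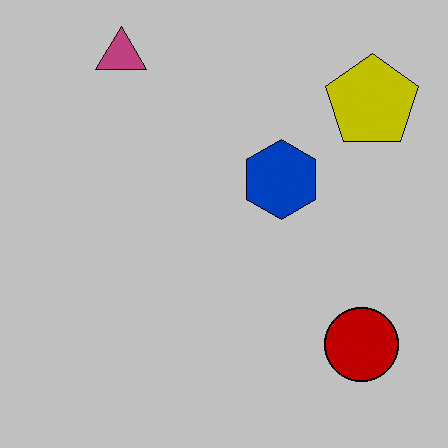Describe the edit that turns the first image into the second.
This is the original image heavily posterized to just a handful of flat colors.

Each flat color has snapped to a coarser quantized level — most visibly, the near-white background has dropped to a flat grey.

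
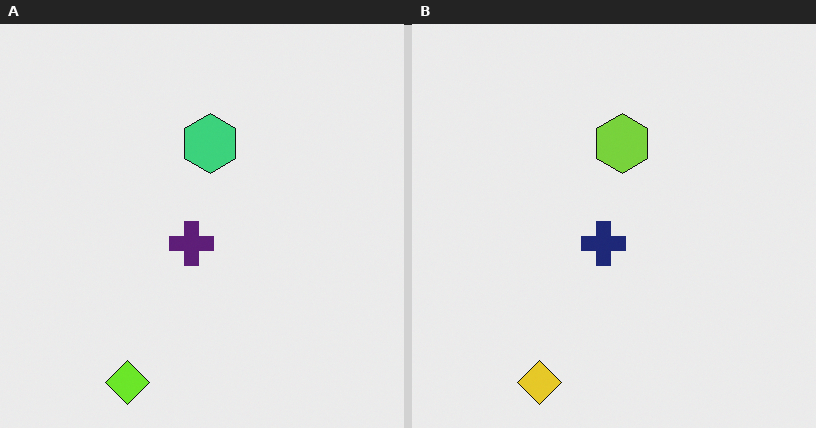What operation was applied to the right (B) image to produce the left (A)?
The image was hue-shifted slightly.

Every shape's color has rotated by the same amount around the hue wheel — a uniform hue shift.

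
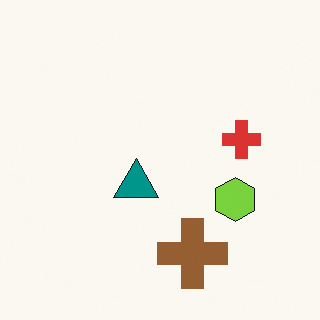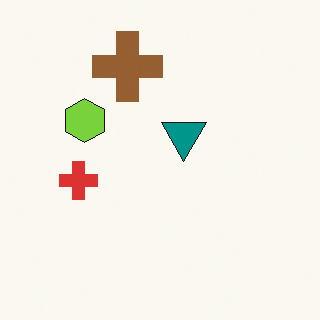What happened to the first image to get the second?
The transformation is: rotated 180°.

The brown cross sits in the bottom of the first image and the top of the second — consistent with a whole-image 180° rotation.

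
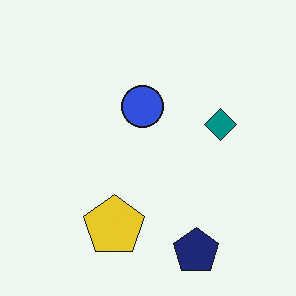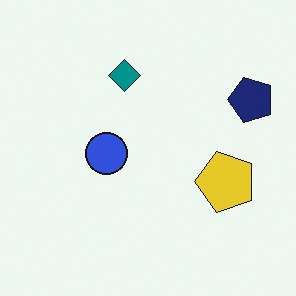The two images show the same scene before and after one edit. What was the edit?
It was rotated 90° counter-clockwise.

The navy pentagon sits in the bottom of the first image and the right of the second — consistent with a whole-image 90° counter-clockwise rotation.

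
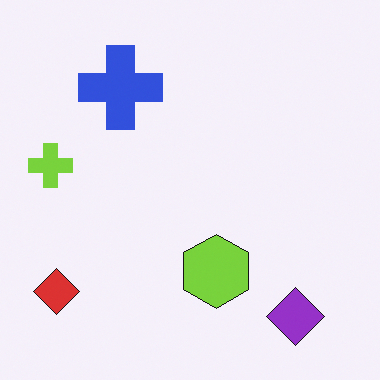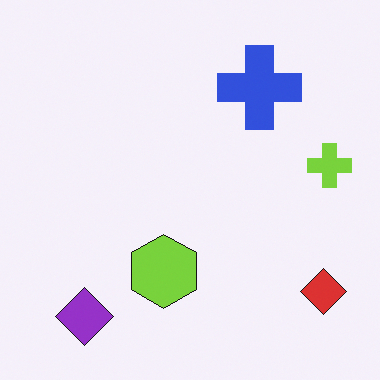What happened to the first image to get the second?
It was flipped horizontally (left ↔ right).

The lime cross is in the left of the first image and the right of the second — shapes on opposite sides of the vertical midline have swapped in a mirror flip.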